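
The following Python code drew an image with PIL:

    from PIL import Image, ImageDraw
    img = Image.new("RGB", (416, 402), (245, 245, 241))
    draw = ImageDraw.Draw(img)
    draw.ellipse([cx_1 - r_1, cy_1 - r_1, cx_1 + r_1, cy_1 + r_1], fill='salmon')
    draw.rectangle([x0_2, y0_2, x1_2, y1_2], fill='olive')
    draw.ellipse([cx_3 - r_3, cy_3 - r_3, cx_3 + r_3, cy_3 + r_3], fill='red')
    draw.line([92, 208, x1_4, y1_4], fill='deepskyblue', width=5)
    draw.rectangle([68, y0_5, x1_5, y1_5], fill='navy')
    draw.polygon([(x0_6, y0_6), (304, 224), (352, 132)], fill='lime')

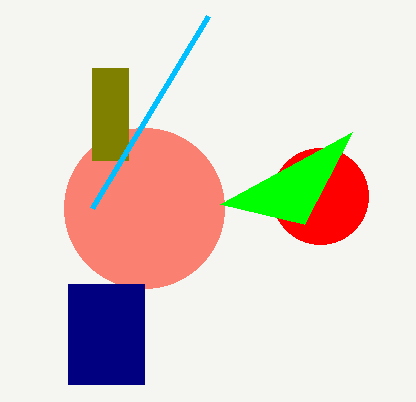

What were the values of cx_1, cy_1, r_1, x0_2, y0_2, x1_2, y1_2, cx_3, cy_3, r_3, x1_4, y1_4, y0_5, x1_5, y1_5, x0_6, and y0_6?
cx_1 = 144
cy_1 = 208
r_1 = 80
x0_2 = 92
y0_2 = 68
x1_2 = 128
y1_2 = 160
cx_3 = 320
cy_3 = 196
r_3 = 48
x1_4 = 208
y1_4 = 16
y0_5 = 284
x1_5 = 144
y1_5 = 384
x0_6 = 220
y0_6 = 204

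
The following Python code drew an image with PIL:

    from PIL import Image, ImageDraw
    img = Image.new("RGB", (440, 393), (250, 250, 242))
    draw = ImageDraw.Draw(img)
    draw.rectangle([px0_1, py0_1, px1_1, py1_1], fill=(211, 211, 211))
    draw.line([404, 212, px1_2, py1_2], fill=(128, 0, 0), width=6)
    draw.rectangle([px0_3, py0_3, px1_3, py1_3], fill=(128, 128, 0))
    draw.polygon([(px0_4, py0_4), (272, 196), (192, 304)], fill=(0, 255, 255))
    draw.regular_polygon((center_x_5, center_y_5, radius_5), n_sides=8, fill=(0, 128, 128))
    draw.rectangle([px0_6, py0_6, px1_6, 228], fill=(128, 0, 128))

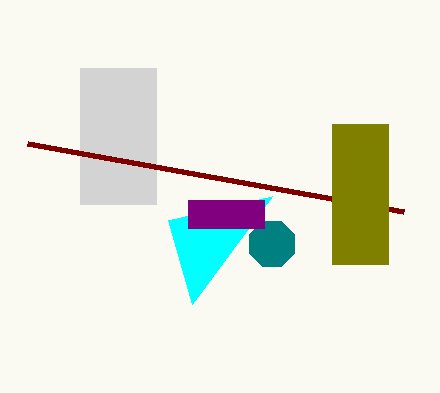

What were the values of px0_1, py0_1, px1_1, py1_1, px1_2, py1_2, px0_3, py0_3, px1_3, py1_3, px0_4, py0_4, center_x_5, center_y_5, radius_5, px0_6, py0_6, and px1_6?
px0_1 = 80, py0_1 = 68, px1_1 = 156, py1_1 = 204, px1_2 = 28, py1_2 = 144, px0_3 = 332, py0_3 = 124, px1_3 = 388, py1_3 = 264, px0_4 = 168, py0_4 = 220, center_x_5 = 272, center_y_5 = 244, radius_5 = 24, px0_6 = 188, py0_6 = 200, px1_6 = 264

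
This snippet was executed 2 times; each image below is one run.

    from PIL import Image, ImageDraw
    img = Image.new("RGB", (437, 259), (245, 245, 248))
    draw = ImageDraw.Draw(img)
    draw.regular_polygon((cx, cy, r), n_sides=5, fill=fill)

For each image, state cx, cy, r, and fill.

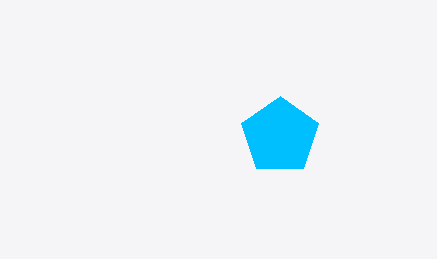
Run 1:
cx = 280
cy = 136
r = 40
fill = 'deepskyblue'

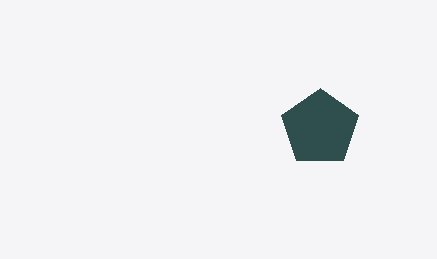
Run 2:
cx = 320; cy = 128; r = 40; fill = 'darkslategray'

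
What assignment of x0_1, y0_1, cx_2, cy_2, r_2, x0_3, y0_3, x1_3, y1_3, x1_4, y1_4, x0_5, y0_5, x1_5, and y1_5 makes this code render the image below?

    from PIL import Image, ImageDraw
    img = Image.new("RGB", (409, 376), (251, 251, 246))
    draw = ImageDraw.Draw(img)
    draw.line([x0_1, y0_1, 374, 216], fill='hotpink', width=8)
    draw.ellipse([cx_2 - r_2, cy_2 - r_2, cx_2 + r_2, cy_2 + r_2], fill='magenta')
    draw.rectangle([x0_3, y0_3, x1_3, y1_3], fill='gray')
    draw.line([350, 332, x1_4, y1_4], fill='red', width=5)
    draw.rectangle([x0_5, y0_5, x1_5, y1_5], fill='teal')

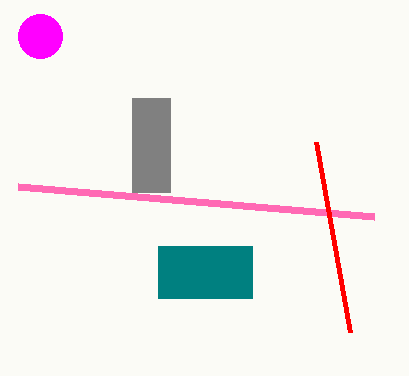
x0_1 = 18; y0_1 = 186; cx_2 = 40; cy_2 = 36; r_2 = 22; x0_3 = 132; y0_3 = 98; x1_3 = 170; y1_3 = 192; x1_4 = 316; y1_4 = 142; x0_5 = 158; y0_5 = 246; x1_5 = 252; y1_5 = 298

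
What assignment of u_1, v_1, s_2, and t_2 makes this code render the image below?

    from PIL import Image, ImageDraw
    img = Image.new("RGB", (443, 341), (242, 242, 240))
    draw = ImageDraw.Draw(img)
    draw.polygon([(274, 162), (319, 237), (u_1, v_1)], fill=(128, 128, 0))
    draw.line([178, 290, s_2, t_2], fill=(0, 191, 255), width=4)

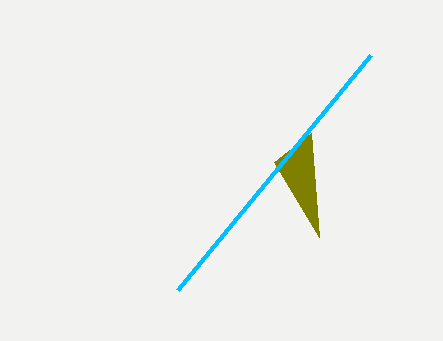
u_1 = 311
v_1 = 133
s_2 = 371
t_2 = 55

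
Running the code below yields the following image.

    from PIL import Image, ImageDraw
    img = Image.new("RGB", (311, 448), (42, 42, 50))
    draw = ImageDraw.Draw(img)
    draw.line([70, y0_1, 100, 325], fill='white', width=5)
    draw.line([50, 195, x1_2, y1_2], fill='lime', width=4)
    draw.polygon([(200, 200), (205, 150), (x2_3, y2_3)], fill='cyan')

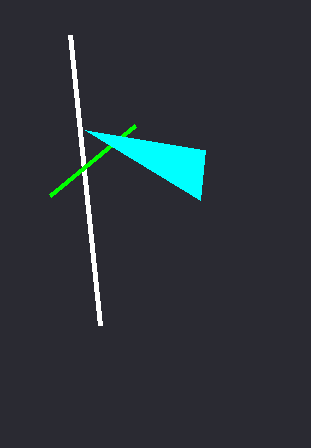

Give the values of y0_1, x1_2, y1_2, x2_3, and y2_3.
y0_1 = 35, x1_2 = 135, y1_2 = 125, x2_3 = 85, y2_3 = 130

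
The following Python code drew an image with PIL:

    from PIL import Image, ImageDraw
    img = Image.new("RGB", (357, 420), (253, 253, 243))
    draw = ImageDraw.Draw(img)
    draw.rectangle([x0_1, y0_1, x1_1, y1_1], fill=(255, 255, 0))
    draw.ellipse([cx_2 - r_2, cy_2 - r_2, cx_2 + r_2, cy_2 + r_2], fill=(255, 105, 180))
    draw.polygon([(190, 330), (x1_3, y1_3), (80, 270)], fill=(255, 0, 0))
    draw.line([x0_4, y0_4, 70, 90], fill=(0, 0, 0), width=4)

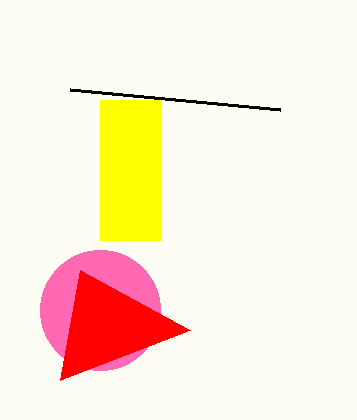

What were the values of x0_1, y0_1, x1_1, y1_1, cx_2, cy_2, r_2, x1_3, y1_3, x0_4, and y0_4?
x0_1 = 100, y0_1 = 100, x1_1 = 160, y1_1 = 240, cx_2 = 100, cy_2 = 310, r_2 = 60, x1_3 = 60, y1_3 = 380, x0_4 = 280, y0_4 = 110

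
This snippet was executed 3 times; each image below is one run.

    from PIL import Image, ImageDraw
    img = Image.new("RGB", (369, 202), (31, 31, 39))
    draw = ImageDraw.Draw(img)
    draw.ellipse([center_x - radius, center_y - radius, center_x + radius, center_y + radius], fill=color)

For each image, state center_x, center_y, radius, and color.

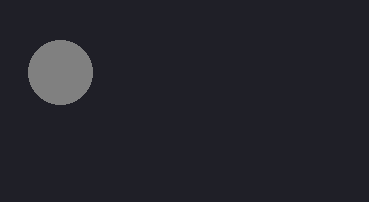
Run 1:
center_x = 60
center_y = 72
radius = 32
color = 'gray'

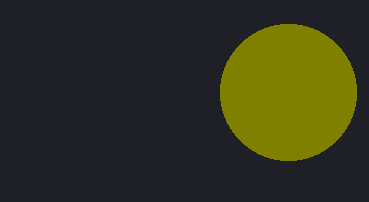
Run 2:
center_x = 288
center_y = 92
radius = 68
color = 'olive'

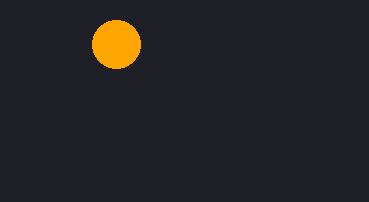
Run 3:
center_x = 116; center_y = 44; radius = 24; color = 'orange'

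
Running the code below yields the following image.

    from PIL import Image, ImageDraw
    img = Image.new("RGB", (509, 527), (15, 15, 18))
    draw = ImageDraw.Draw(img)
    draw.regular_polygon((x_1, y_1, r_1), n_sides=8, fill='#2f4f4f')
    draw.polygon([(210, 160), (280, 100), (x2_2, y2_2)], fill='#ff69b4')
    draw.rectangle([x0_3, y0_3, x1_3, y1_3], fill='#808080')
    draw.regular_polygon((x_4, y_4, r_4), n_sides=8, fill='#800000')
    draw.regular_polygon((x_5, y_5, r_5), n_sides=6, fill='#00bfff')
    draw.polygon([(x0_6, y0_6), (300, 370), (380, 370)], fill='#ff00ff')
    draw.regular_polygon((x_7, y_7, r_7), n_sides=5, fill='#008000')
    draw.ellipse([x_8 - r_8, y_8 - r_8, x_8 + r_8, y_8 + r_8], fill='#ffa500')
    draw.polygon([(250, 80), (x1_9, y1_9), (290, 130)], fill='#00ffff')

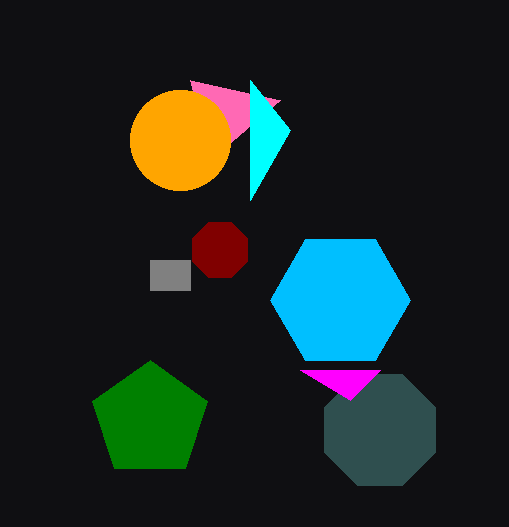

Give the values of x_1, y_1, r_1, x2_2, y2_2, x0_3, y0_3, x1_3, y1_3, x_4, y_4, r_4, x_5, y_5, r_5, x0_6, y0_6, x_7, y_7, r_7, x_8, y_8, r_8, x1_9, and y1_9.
x_1 = 380; y_1 = 430; r_1 = 60; x2_2 = 190; y2_2 = 80; x0_3 = 150; y0_3 = 260; x1_3 = 190; y1_3 = 290; x_4 = 220; y_4 = 250; r_4 = 30; x_5 = 340; y_5 = 300; r_5 = 70; x0_6 = 350; y0_6 = 400; x_7 = 150; y_7 = 420; r_7 = 60; x_8 = 180; y_8 = 140; r_8 = 50; x1_9 = 250; y1_9 = 200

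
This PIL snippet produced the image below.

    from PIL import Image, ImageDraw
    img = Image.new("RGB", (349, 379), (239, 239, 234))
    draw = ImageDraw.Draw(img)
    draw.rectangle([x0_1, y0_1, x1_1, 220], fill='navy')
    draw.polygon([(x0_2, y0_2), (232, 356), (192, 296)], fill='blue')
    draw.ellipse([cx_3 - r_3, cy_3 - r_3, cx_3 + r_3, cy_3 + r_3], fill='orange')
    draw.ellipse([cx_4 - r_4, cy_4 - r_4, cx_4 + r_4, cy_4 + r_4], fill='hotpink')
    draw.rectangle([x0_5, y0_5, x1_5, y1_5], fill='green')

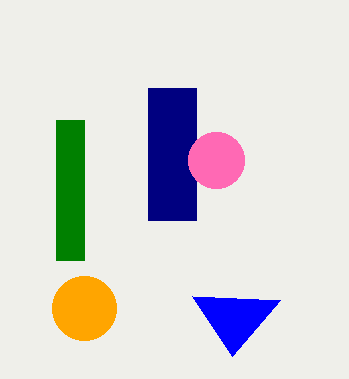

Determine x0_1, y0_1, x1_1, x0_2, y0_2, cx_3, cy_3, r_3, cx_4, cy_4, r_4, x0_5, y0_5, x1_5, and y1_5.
x0_1 = 148
y0_1 = 88
x1_1 = 196
x0_2 = 280
y0_2 = 300
cx_3 = 84
cy_3 = 308
r_3 = 32
cx_4 = 216
cy_4 = 160
r_4 = 28
x0_5 = 56
y0_5 = 120
x1_5 = 84
y1_5 = 260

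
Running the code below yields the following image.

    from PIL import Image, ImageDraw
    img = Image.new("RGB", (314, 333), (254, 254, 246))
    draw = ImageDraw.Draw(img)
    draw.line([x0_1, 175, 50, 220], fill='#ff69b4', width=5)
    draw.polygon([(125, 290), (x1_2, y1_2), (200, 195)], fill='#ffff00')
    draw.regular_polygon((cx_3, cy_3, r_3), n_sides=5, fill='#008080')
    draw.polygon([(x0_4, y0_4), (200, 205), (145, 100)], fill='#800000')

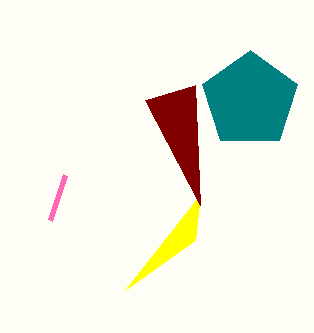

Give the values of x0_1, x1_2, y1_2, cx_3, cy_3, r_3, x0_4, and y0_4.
x0_1 = 65
x1_2 = 195
y1_2 = 240
cx_3 = 250
cy_3 = 100
r_3 = 50
x0_4 = 195
y0_4 = 85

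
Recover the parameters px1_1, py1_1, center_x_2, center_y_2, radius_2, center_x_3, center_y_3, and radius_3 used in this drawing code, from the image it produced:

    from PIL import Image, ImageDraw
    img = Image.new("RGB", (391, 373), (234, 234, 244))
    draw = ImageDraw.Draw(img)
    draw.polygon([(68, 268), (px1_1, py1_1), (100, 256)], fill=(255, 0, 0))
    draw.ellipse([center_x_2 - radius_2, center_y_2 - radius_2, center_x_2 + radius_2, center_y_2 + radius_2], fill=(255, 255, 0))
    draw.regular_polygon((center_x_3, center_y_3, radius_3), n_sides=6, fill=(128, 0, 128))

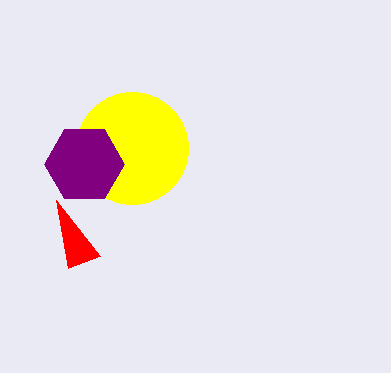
px1_1 = 56; py1_1 = 200; center_x_2 = 132; center_y_2 = 148; radius_2 = 56; center_x_3 = 84; center_y_3 = 164; radius_3 = 40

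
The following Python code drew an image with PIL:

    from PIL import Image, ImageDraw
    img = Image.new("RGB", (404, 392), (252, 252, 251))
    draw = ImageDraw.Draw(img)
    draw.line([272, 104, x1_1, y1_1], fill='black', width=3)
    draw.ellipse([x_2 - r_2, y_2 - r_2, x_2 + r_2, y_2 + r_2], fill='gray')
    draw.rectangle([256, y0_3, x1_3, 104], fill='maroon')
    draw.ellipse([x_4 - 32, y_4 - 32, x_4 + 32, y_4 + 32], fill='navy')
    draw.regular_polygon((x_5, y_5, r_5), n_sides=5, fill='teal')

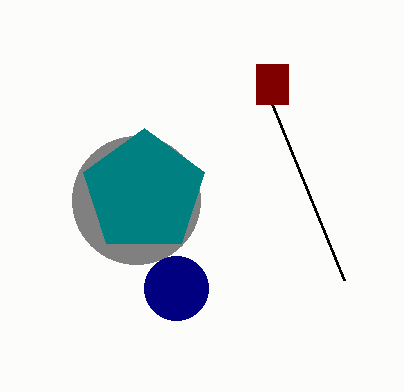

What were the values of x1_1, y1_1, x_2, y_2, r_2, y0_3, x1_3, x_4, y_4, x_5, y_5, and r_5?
x1_1 = 344; y1_1 = 280; x_2 = 136; y_2 = 200; r_2 = 64; y0_3 = 64; x1_3 = 288; x_4 = 176; y_4 = 288; x_5 = 144; y_5 = 192; r_5 = 64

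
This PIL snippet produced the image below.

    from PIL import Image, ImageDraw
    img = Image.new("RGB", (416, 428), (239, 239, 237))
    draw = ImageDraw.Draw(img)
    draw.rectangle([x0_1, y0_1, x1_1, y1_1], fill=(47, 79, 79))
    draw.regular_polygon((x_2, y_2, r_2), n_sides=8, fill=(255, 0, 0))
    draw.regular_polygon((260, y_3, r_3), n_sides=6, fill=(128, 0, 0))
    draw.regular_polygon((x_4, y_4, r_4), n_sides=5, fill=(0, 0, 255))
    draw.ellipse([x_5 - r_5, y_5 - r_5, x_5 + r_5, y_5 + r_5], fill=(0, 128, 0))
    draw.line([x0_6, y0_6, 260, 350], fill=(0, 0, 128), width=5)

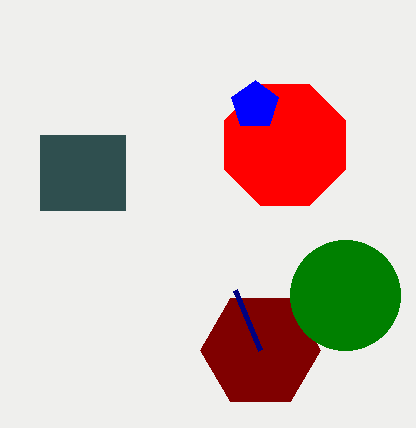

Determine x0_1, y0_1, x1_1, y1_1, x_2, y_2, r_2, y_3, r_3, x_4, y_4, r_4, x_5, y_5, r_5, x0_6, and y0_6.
x0_1 = 40; y0_1 = 135; x1_1 = 125; y1_1 = 210; x_2 = 285; y_2 = 145; r_2 = 65; y_3 = 350; r_3 = 60; x_4 = 255; y_4 = 105; r_4 = 25; x_5 = 345; y_5 = 295; r_5 = 55; x0_6 = 235; y0_6 = 290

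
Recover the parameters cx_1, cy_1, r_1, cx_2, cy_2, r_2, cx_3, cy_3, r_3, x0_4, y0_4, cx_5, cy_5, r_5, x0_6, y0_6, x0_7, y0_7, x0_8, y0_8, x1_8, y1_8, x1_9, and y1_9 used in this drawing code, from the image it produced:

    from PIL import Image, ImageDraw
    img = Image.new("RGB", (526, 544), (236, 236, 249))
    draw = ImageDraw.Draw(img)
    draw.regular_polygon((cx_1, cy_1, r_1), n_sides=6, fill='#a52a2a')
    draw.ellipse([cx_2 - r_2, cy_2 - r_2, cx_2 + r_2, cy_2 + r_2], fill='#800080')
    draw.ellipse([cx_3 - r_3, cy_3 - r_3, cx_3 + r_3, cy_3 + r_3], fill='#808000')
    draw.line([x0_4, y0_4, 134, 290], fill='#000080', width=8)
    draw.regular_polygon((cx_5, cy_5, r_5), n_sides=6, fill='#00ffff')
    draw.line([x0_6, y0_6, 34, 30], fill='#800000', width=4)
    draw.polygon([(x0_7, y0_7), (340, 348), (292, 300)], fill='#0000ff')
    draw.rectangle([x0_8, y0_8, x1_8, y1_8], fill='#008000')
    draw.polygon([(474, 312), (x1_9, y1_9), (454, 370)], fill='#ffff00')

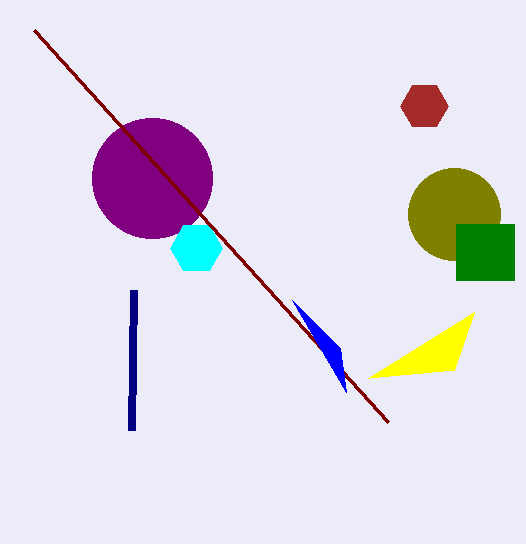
cx_1 = 424, cy_1 = 106, r_1 = 24, cx_2 = 152, cy_2 = 178, r_2 = 60, cx_3 = 454, cy_3 = 214, r_3 = 46, x0_4 = 132, y0_4 = 430, cx_5 = 196, cy_5 = 248, r_5 = 26, x0_6 = 388, y0_6 = 422, x0_7 = 346, y0_7 = 392, x0_8 = 456, y0_8 = 224, x1_8 = 514, y1_8 = 280, x1_9 = 368, y1_9 = 378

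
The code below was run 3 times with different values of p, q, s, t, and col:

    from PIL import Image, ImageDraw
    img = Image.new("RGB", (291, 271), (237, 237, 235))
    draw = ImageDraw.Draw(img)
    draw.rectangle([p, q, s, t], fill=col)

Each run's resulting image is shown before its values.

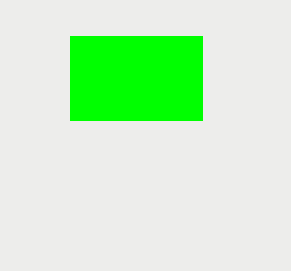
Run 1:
p = 70; q = 36; s = 202; t = 120; col = 'lime'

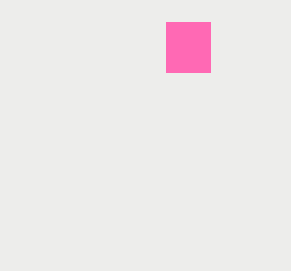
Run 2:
p = 166, q = 22, s = 210, t = 72, col = 'hotpink'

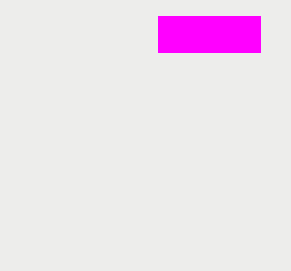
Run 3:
p = 158; q = 16; s = 260; t = 52; col = 'magenta'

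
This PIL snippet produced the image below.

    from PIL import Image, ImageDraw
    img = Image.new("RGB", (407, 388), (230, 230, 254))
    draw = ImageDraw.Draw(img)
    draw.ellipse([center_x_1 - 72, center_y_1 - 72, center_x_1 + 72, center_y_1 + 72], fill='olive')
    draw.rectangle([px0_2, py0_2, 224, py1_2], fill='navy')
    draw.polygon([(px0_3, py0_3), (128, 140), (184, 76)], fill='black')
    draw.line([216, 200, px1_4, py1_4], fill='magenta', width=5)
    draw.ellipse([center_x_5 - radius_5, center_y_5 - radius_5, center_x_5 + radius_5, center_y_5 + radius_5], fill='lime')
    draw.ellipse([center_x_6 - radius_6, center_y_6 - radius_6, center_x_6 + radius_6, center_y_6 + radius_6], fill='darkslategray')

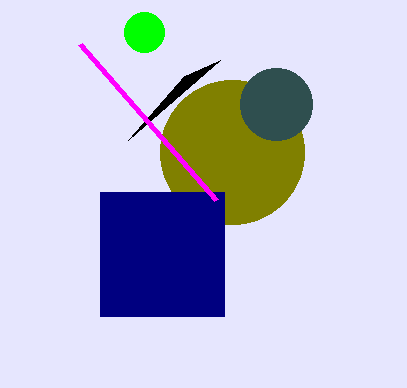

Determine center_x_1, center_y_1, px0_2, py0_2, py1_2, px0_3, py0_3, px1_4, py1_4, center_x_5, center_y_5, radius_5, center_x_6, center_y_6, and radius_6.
center_x_1 = 232, center_y_1 = 152, px0_2 = 100, py0_2 = 192, py1_2 = 316, px0_3 = 220, py0_3 = 60, px1_4 = 80, py1_4 = 44, center_x_5 = 144, center_y_5 = 32, radius_5 = 20, center_x_6 = 276, center_y_6 = 104, radius_6 = 36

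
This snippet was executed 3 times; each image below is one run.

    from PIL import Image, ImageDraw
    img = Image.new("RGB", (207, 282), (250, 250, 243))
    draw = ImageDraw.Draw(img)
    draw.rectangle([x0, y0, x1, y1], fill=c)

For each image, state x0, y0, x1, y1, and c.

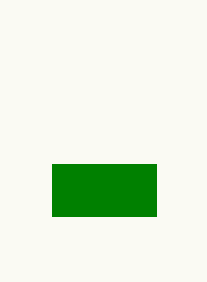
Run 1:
x0 = 52
y0 = 164
x1 = 156
y1 = 216
c = 'green'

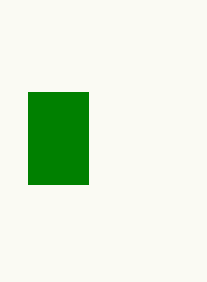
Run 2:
x0 = 28
y0 = 92
x1 = 88
y1 = 184
c = 'green'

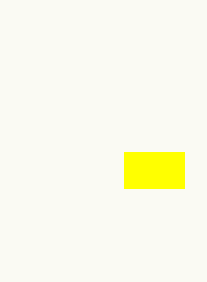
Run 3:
x0 = 124; y0 = 152; x1 = 184; y1 = 188; c = 'yellow'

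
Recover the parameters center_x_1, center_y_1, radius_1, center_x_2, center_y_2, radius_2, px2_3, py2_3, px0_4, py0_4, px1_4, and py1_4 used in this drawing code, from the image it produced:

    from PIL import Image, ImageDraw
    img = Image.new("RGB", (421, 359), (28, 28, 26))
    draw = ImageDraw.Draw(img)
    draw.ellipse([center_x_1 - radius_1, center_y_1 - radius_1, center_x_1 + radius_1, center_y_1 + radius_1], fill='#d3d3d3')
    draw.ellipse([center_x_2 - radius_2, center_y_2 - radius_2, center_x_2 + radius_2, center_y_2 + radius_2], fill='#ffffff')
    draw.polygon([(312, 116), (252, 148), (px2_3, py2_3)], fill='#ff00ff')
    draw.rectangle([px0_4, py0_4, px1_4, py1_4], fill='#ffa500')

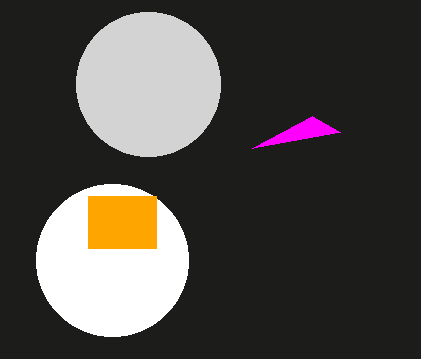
center_x_1 = 148
center_y_1 = 84
radius_1 = 72
center_x_2 = 112
center_y_2 = 260
radius_2 = 76
px2_3 = 340
py2_3 = 132
px0_4 = 88
py0_4 = 196
px1_4 = 156
py1_4 = 248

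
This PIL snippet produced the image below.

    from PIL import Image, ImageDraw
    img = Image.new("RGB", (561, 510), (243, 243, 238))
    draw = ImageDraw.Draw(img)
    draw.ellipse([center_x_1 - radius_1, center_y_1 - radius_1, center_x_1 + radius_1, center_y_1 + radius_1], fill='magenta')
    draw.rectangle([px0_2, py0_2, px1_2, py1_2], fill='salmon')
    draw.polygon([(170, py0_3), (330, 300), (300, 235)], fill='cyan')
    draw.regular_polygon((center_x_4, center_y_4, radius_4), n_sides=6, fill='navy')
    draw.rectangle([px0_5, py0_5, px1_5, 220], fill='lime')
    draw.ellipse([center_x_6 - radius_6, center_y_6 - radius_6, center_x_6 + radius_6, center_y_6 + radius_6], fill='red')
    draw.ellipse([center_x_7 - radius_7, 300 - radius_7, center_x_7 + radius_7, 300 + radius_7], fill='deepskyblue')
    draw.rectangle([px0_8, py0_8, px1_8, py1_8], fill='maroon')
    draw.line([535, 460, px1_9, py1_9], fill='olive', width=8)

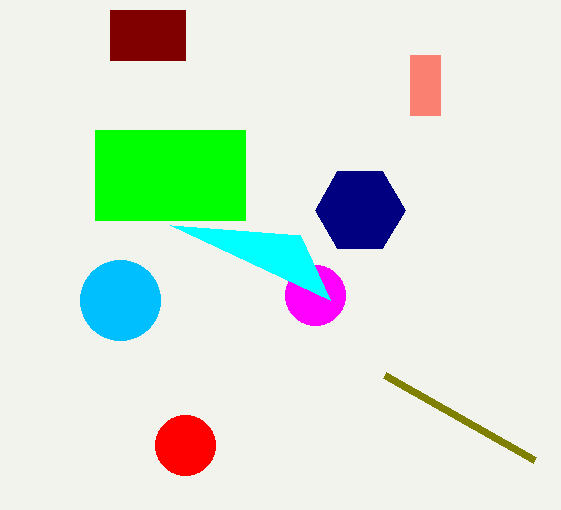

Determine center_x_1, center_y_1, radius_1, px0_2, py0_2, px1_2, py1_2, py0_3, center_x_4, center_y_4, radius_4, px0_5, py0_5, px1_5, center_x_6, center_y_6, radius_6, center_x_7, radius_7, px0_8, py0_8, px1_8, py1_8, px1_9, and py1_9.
center_x_1 = 315, center_y_1 = 295, radius_1 = 30, px0_2 = 410, py0_2 = 55, px1_2 = 440, py1_2 = 115, py0_3 = 225, center_x_4 = 360, center_y_4 = 210, radius_4 = 45, px0_5 = 95, py0_5 = 130, px1_5 = 245, center_x_6 = 185, center_y_6 = 445, radius_6 = 30, center_x_7 = 120, radius_7 = 40, px0_8 = 110, py0_8 = 10, px1_8 = 185, py1_8 = 60, px1_9 = 385, py1_9 = 375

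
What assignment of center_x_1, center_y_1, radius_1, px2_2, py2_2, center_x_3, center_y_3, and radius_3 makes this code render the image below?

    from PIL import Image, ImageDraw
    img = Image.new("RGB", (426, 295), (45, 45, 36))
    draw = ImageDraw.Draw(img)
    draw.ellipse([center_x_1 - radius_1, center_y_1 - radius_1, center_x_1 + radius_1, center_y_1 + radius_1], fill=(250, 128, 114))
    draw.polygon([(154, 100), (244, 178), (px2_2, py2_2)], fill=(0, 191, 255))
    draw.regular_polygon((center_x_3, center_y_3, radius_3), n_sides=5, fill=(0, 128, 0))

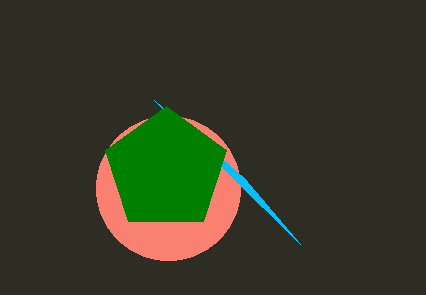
center_x_1 = 168, center_y_1 = 188, radius_1 = 72, px2_2 = 300, py2_2 = 244, center_x_3 = 166, center_y_3 = 170, radius_3 = 64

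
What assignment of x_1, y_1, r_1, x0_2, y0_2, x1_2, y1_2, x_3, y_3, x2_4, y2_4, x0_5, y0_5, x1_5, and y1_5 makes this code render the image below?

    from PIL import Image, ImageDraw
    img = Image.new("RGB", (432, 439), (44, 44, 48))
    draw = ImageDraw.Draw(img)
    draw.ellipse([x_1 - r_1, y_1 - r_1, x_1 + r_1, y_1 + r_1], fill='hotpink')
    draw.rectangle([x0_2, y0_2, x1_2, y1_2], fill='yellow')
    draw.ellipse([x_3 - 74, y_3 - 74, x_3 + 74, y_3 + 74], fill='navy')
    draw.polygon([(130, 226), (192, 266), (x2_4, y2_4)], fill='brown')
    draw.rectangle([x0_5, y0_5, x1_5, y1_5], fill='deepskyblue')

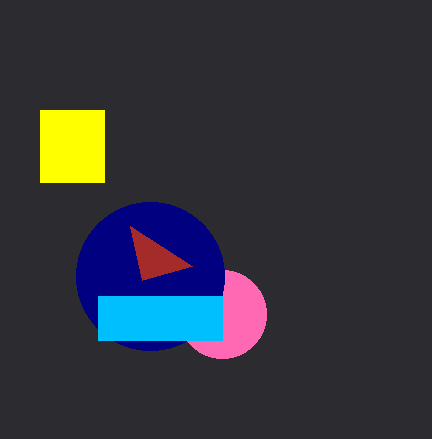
x_1 = 222
y_1 = 314
r_1 = 44
x0_2 = 40
y0_2 = 110
x1_2 = 104
y1_2 = 182
x_3 = 150
y_3 = 276
x2_4 = 142
y2_4 = 280
x0_5 = 98
y0_5 = 296
x1_5 = 222
y1_5 = 340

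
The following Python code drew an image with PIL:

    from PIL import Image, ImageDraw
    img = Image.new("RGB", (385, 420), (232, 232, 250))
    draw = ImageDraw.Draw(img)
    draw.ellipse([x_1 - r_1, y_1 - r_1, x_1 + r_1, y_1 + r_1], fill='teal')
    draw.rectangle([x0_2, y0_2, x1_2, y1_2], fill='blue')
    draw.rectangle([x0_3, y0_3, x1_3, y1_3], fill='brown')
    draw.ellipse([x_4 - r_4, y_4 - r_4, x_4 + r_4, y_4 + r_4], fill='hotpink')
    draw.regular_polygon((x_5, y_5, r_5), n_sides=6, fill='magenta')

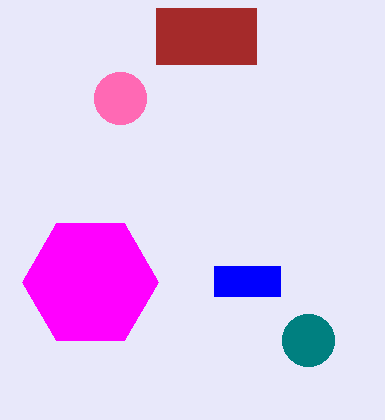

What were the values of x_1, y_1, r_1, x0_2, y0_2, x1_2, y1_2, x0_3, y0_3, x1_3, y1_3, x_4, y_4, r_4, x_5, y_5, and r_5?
x_1 = 308
y_1 = 340
r_1 = 26
x0_2 = 214
y0_2 = 266
x1_2 = 280
y1_2 = 296
x0_3 = 156
y0_3 = 8
x1_3 = 256
y1_3 = 64
x_4 = 120
y_4 = 98
r_4 = 26
x_5 = 90
y_5 = 282
r_5 = 68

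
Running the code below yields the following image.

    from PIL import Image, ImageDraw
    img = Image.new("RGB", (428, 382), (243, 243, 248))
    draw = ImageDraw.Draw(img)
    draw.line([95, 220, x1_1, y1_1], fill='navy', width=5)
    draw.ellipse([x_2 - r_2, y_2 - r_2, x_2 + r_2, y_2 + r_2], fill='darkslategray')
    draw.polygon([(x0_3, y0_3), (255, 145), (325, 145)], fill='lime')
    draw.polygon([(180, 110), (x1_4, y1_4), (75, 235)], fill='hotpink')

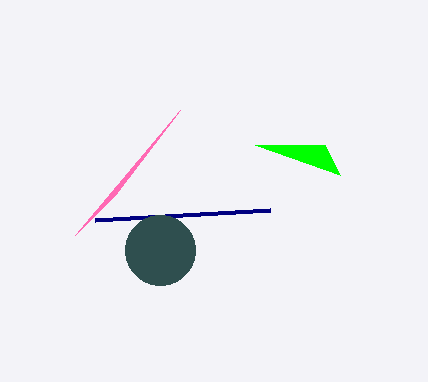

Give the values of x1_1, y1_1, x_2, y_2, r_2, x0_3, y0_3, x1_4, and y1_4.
x1_1 = 270, y1_1 = 210, x_2 = 160, y_2 = 250, r_2 = 35, x0_3 = 340, y0_3 = 175, x1_4 = 115, y1_4 = 195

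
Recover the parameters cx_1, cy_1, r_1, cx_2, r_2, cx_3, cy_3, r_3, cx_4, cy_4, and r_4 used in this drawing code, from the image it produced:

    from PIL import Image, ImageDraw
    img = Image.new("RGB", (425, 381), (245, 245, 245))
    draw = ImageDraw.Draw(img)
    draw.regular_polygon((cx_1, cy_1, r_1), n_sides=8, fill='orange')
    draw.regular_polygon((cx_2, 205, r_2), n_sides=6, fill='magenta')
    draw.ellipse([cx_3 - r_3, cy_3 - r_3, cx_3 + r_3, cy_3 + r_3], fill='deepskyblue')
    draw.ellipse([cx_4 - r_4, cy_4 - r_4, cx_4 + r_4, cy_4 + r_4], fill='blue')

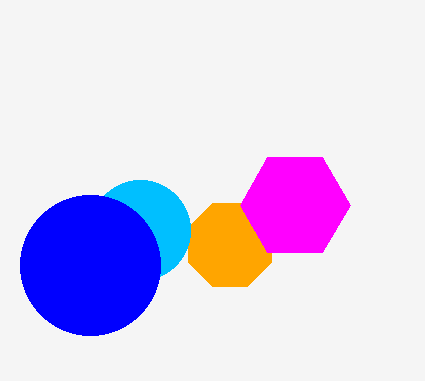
cx_1 = 230
cy_1 = 245
r_1 = 45
cx_2 = 295
r_2 = 55
cx_3 = 140
cy_3 = 230
r_3 = 50
cx_4 = 90
cy_4 = 265
r_4 = 70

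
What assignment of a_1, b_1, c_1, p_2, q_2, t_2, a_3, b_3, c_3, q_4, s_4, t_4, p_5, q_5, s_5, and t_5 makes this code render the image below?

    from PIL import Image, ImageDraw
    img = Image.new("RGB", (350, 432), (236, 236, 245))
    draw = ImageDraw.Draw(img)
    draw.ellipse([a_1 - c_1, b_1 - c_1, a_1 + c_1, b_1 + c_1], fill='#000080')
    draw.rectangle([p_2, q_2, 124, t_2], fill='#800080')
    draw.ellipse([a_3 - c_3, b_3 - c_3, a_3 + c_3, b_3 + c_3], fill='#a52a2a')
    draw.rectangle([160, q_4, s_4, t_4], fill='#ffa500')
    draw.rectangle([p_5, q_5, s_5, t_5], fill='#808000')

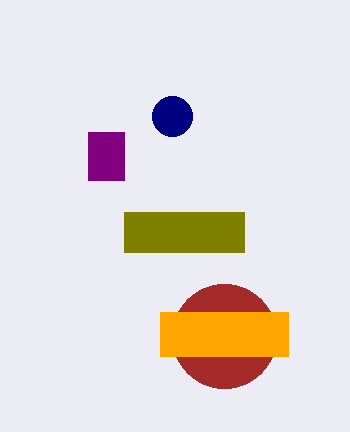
a_1 = 172
b_1 = 116
c_1 = 20
p_2 = 88
q_2 = 132
t_2 = 180
a_3 = 224
b_3 = 336
c_3 = 52
q_4 = 312
s_4 = 288
t_4 = 356
p_5 = 124
q_5 = 212
s_5 = 244
t_5 = 252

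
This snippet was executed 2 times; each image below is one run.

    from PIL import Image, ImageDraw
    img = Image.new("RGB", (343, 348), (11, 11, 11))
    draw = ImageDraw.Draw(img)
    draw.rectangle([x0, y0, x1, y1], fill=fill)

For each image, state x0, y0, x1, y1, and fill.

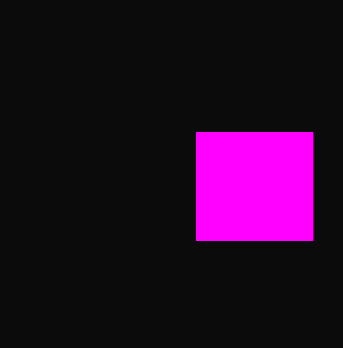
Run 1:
x0 = 196, y0 = 132, x1 = 312, y1 = 240, fill = 'magenta'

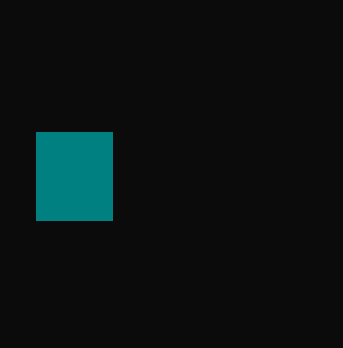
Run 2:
x0 = 36; y0 = 132; x1 = 112; y1 = 220; fill = 'teal'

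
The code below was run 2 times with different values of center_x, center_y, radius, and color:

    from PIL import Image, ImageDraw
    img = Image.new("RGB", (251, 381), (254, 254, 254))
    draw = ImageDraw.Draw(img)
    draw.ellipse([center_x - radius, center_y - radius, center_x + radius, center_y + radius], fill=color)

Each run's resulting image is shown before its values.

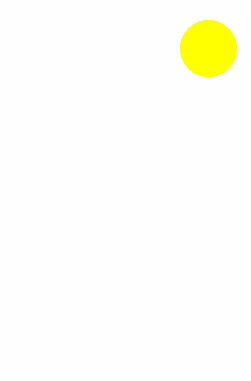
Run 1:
center_x = 208; center_y = 48; radius = 28; color = 'yellow'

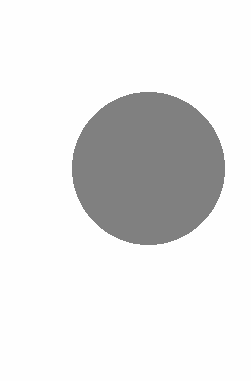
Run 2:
center_x = 148
center_y = 168
radius = 76
color = 'gray'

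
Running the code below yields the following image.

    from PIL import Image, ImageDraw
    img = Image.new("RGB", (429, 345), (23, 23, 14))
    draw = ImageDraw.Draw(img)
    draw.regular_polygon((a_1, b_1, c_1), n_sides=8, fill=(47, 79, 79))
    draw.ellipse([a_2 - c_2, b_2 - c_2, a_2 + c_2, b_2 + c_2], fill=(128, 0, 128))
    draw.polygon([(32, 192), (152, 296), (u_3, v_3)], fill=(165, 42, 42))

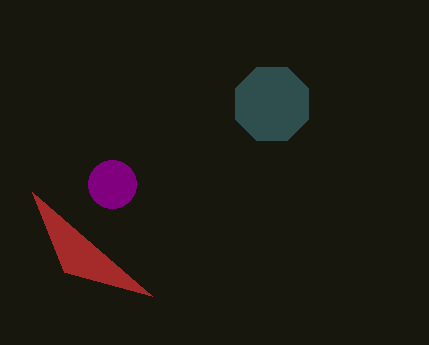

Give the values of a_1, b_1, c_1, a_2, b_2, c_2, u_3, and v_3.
a_1 = 272
b_1 = 104
c_1 = 40
a_2 = 112
b_2 = 184
c_2 = 24
u_3 = 64
v_3 = 272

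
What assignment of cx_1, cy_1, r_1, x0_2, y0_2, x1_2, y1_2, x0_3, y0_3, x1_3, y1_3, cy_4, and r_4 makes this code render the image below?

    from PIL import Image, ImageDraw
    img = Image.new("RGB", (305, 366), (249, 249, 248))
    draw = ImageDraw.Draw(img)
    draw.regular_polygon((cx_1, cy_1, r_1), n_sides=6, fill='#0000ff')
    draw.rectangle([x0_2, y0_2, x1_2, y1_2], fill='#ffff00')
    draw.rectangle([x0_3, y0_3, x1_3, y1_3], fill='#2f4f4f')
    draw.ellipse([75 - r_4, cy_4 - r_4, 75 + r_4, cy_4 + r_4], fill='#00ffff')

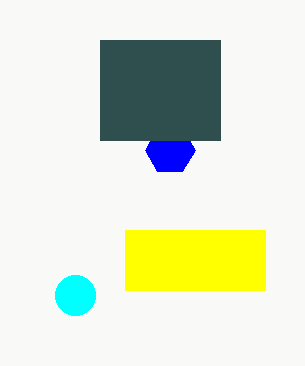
cx_1 = 170, cy_1 = 150, r_1 = 25, x0_2 = 125, y0_2 = 230, x1_2 = 265, y1_2 = 290, x0_3 = 100, y0_3 = 40, x1_3 = 220, y1_3 = 140, cy_4 = 295, r_4 = 20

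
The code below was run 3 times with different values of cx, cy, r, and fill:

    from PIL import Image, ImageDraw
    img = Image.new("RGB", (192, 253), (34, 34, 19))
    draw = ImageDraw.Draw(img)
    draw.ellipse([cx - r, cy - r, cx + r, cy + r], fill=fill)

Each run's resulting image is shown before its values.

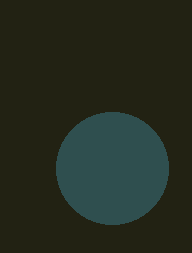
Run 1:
cx = 112
cy = 168
r = 56
fill = 'darkslategray'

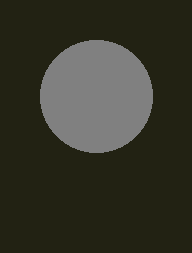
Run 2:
cx = 96, cy = 96, r = 56, fill = 'gray'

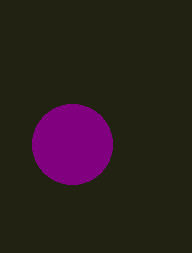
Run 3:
cx = 72, cy = 144, r = 40, fill = 'purple'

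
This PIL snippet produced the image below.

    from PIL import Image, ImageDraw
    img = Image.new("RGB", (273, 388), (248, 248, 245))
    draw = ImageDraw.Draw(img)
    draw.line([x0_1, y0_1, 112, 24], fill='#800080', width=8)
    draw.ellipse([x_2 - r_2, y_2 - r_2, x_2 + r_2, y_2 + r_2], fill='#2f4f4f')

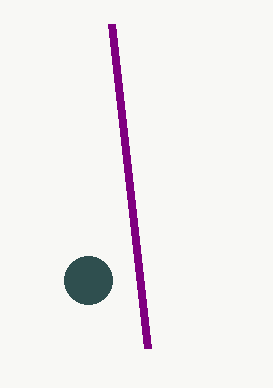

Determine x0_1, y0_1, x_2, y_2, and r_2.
x0_1 = 148
y0_1 = 348
x_2 = 88
y_2 = 280
r_2 = 24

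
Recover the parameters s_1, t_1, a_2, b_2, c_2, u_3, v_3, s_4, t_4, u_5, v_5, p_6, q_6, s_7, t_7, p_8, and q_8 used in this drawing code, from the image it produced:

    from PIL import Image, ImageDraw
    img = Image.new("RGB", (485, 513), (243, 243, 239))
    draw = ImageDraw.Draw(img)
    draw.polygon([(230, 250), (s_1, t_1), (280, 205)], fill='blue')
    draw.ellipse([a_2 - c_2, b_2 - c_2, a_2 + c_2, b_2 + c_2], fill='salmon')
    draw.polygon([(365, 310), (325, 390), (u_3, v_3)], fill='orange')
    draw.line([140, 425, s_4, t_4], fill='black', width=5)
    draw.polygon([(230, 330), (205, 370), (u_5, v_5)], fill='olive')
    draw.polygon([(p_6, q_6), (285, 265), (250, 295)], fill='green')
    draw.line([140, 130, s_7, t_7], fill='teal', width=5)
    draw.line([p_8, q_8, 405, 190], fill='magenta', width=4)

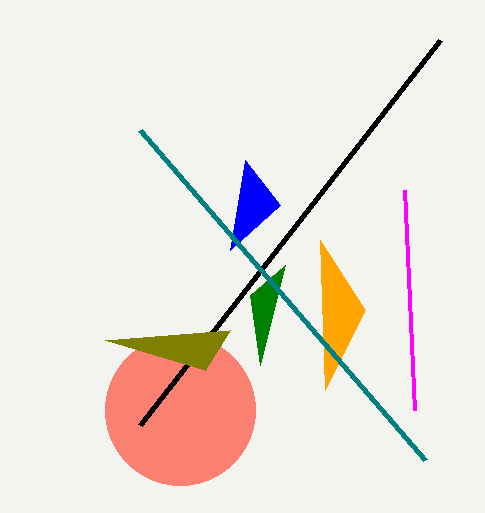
s_1 = 245
t_1 = 160
a_2 = 180
b_2 = 410
c_2 = 75
u_3 = 320
v_3 = 240
s_4 = 440
t_4 = 40
u_5 = 105
v_5 = 340
p_6 = 260
q_6 = 365
s_7 = 425
t_7 = 460
p_8 = 415
q_8 = 410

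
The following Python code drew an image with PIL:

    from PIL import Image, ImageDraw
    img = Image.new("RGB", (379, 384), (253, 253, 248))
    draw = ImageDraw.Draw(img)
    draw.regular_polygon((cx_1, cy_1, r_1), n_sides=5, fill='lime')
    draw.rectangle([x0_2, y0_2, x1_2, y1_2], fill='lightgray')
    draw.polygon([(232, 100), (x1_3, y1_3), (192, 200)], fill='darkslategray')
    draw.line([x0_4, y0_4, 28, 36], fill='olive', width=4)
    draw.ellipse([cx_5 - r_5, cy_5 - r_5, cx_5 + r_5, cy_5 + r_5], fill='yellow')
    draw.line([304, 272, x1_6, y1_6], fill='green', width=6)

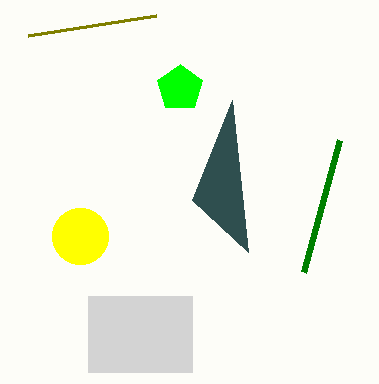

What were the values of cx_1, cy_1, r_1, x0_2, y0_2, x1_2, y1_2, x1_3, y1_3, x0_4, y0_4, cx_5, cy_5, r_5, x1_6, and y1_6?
cx_1 = 180; cy_1 = 88; r_1 = 24; x0_2 = 88; y0_2 = 296; x1_2 = 192; y1_2 = 372; x1_3 = 248; y1_3 = 252; x0_4 = 156; y0_4 = 16; cx_5 = 80; cy_5 = 236; r_5 = 28; x1_6 = 340; y1_6 = 140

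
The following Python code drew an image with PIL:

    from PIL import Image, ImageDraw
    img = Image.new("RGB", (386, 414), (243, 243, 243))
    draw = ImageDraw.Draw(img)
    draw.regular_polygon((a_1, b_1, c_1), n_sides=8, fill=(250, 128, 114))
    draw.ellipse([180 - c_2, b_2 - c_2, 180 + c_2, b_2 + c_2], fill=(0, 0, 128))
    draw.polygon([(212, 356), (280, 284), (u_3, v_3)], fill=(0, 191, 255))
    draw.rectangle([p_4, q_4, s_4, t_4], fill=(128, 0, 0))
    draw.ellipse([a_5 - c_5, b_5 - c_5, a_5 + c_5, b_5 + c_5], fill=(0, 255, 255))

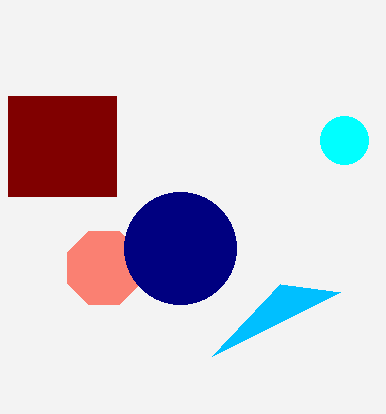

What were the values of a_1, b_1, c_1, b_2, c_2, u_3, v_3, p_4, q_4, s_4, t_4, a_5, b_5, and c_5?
a_1 = 104, b_1 = 268, c_1 = 40, b_2 = 248, c_2 = 56, u_3 = 340, v_3 = 292, p_4 = 8, q_4 = 96, s_4 = 116, t_4 = 196, a_5 = 344, b_5 = 140, c_5 = 24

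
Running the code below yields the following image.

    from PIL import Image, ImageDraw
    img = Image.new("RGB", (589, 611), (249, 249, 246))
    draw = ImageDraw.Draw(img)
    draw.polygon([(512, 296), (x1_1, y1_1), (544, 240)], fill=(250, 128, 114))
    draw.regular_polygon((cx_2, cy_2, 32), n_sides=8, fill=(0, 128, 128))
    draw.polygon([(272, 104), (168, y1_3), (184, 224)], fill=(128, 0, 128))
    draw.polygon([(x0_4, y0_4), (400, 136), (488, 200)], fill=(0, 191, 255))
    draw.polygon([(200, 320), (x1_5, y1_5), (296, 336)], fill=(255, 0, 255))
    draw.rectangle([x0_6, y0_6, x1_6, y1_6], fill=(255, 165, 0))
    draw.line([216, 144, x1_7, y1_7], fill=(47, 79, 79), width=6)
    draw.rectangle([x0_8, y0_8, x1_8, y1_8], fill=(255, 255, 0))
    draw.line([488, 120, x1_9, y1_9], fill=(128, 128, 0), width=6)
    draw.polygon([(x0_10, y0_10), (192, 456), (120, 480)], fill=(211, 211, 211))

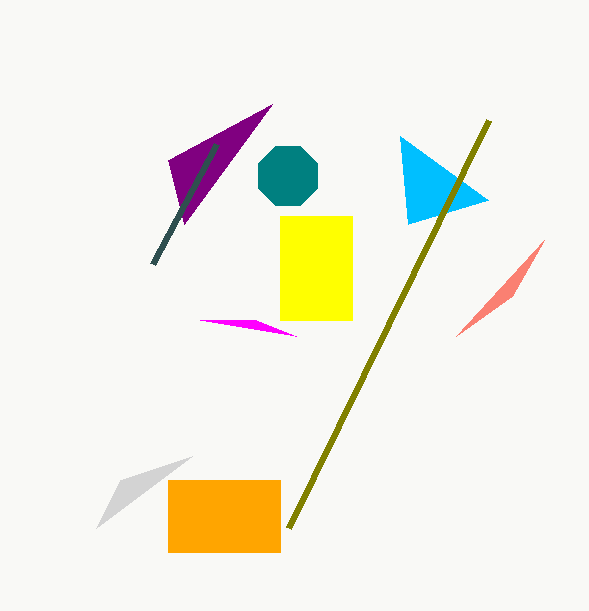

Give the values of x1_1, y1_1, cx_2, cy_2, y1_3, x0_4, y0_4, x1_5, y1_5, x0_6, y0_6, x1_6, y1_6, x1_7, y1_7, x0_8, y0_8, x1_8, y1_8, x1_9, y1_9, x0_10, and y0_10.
x1_1 = 456
y1_1 = 336
cx_2 = 288
cy_2 = 176
y1_3 = 160
x0_4 = 408
y0_4 = 224
x1_5 = 256
y1_5 = 320
x0_6 = 168
y0_6 = 480
x1_6 = 280
y1_6 = 552
x1_7 = 152
y1_7 = 264
x0_8 = 280
y0_8 = 216
x1_8 = 352
y1_8 = 320
x1_9 = 288
y1_9 = 528
x0_10 = 96
y0_10 = 528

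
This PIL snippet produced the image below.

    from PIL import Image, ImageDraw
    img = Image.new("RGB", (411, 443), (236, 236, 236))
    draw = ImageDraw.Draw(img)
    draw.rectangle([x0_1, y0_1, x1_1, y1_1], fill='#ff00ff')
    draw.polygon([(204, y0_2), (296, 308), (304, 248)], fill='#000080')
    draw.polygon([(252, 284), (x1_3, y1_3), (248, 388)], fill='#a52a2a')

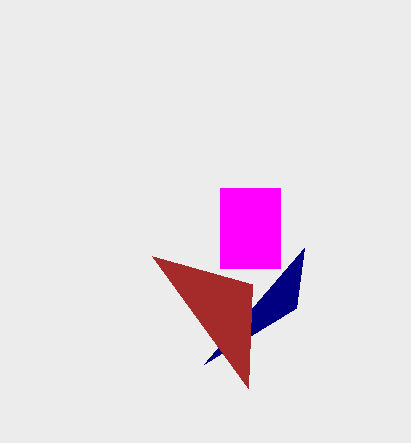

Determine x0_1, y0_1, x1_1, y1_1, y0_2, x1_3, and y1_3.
x0_1 = 220, y0_1 = 188, x1_1 = 280, y1_1 = 268, y0_2 = 364, x1_3 = 152, y1_3 = 256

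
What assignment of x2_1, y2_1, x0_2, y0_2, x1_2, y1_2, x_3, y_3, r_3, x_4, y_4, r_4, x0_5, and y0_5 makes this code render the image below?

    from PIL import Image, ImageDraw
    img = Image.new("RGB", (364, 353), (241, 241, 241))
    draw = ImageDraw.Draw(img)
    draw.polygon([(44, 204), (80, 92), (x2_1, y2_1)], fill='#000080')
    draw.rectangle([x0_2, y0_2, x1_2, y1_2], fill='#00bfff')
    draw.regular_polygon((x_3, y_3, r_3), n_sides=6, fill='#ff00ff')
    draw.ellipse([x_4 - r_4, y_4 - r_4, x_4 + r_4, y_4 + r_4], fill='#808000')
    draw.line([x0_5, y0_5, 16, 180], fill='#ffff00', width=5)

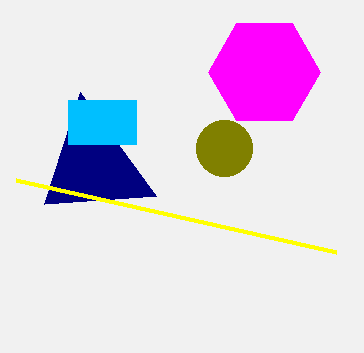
x2_1 = 156, y2_1 = 196, x0_2 = 68, y0_2 = 100, x1_2 = 136, y1_2 = 144, x_3 = 264, y_3 = 72, r_3 = 56, x_4 = 224, y_4 = 148, r_4 = 28, x0_5 = 336, y0_5 = 252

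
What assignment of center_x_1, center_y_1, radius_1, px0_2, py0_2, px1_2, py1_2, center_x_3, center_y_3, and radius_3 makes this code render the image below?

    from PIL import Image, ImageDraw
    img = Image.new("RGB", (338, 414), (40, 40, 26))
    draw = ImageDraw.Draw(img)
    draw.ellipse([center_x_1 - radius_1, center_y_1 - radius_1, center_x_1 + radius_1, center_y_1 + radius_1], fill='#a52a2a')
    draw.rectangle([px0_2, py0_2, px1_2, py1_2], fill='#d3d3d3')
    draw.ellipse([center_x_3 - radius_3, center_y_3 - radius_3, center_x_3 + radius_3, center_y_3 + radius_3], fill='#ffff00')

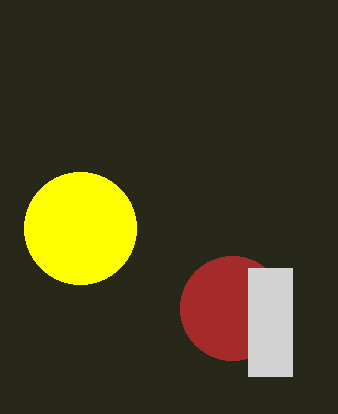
center_x_1 = 232, center_y_1 = 308, radius_1 = 52, px0_2 = 248, py0_2 = 268, px1_2 = 292, py1_2 = 376, center_x_3 = 80, center_y_3 = 228, radius_3 = 56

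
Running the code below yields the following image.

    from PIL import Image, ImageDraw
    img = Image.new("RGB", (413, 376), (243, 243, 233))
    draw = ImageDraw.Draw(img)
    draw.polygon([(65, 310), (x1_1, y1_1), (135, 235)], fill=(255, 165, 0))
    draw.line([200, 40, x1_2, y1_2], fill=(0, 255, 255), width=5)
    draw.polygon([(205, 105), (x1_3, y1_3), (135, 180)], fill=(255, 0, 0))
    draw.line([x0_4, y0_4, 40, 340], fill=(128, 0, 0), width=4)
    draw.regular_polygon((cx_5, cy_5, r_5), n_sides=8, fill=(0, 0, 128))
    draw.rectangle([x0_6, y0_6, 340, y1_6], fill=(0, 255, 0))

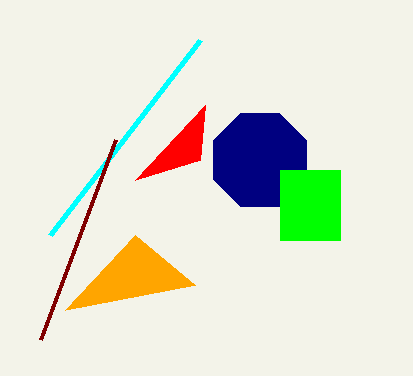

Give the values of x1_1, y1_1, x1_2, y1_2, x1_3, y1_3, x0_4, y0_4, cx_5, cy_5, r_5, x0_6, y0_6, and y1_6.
x1_1 = 195; y1_1 = 285; x1_2 = 50; y1_2 = 235; x1_3 = 200; y1_3 = 160; x0_4 = 115; y0_4 = 140; cx_5 = 260; cy_5 = 160; r_5 = 50; x0_6 = 280; y0_6 = 170; y1_6 = 240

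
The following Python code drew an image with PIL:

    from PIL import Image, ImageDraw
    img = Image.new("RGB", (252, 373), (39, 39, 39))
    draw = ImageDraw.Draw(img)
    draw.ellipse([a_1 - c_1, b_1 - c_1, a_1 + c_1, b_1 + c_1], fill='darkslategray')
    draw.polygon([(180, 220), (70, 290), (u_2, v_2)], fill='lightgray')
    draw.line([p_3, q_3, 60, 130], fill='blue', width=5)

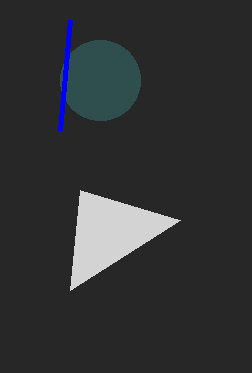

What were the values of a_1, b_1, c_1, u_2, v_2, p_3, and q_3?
a_1 = 100, b_1 = 80, c_1 = 40, u_2 = 80, v_2 = 190, p_3 = 70, q_3 = 20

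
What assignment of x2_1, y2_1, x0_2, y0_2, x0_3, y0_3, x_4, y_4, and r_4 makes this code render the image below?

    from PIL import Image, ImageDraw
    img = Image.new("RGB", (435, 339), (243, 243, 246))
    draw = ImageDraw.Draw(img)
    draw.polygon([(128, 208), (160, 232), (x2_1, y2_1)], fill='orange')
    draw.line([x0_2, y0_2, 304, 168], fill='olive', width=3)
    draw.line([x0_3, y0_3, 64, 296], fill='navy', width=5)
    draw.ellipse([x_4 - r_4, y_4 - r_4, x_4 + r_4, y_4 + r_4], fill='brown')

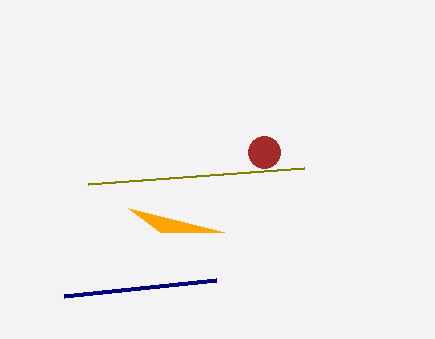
x2_1 = 224, y2_1 = 232, x0_2 = 88, y0_2 = 184, x0_3 = 216, y0_3 = 280, x_4 = 264, y_4 = 152, r_4 = 16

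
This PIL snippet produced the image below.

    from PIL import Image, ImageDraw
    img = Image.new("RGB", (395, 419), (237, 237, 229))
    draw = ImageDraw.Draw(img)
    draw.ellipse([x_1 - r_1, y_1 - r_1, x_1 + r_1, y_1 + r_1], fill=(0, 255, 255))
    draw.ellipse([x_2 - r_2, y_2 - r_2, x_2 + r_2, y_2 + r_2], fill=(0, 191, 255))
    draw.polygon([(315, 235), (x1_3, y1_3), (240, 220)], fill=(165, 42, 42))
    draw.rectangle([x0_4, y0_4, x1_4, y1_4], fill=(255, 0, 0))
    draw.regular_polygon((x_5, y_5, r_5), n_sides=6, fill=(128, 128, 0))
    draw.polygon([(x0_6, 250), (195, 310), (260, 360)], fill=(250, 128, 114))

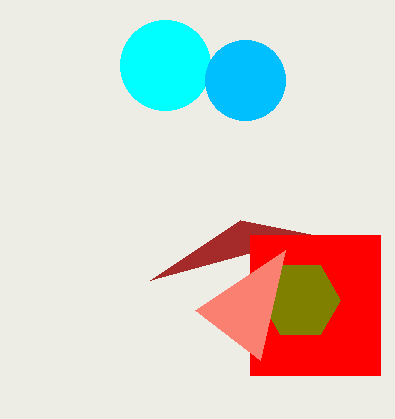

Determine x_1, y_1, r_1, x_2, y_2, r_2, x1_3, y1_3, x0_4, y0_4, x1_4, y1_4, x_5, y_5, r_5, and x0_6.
x_1 = 165, y_1 = 65, r_1 = 45, x_2 = 245, y_2 = 80, r_2 = 40, x1_3 = 150, y1_3 = 280, x0_4 = 250, y0_4 = 235, x1_4 = 380, y1_4 = 375, x_5 = 300, y_5 = 300, r_5 = 40, x0_6 = 285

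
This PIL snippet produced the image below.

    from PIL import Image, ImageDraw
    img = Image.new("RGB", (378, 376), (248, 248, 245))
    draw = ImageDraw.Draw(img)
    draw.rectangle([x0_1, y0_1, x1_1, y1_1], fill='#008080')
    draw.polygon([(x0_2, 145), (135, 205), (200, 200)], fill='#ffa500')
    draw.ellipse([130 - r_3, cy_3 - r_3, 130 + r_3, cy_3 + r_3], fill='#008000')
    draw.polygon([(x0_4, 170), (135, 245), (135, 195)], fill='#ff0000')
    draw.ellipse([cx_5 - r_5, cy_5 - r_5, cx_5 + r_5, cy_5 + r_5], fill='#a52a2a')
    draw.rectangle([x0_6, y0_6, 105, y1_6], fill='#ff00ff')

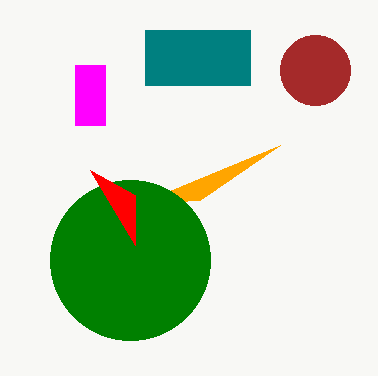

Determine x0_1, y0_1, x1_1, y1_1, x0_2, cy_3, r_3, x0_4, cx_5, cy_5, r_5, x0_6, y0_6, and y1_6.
x0_1 = 145; y0_1 = 30; x1_1 = 250; y1_1 = 85; x0_2 = 280; cy_3 = 260; r_3 = 80; x0_4 = 90; cx_5 = 315; cy_5 = 70; r_5 = 35; x0_6 = 75; y0_6 = 65; y1_6 = 125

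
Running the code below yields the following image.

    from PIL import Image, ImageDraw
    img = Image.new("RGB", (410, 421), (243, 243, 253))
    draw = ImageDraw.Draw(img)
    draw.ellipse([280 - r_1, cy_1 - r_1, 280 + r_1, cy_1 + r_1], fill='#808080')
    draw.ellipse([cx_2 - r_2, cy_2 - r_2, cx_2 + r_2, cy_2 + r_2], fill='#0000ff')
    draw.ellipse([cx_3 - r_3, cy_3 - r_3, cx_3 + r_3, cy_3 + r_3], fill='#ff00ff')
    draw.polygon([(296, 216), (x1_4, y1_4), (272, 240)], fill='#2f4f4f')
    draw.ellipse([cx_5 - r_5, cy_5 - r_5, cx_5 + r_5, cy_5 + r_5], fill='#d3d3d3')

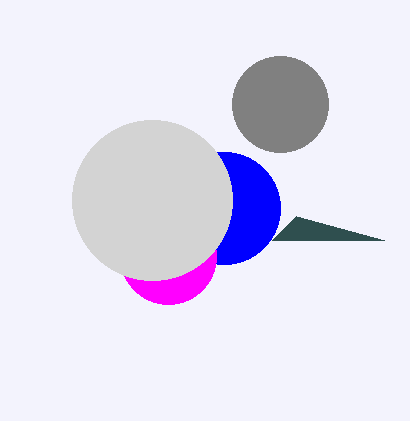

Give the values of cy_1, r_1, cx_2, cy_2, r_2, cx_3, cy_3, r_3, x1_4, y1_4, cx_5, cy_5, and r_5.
cy_1 = 104, r_1 = 48, cx_2 = 224, cy_2 = 208, r_2 = 56, cx_3 = 168, cy_3 = 256, r_3 = 48, x1_4 = 384, y1_4 = 240, cx_5 = 152, cy_5 = 200, r_5 = 80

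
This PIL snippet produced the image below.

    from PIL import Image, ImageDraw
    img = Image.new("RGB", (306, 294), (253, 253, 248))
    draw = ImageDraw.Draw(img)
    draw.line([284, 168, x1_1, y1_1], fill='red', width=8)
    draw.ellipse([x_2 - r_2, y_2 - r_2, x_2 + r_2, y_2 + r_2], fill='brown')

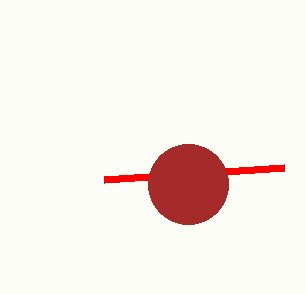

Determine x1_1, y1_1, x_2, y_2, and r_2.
x1_1 = 104; y1_1 = 180; x_2 = 188; y_2 = 184; r_2 = 40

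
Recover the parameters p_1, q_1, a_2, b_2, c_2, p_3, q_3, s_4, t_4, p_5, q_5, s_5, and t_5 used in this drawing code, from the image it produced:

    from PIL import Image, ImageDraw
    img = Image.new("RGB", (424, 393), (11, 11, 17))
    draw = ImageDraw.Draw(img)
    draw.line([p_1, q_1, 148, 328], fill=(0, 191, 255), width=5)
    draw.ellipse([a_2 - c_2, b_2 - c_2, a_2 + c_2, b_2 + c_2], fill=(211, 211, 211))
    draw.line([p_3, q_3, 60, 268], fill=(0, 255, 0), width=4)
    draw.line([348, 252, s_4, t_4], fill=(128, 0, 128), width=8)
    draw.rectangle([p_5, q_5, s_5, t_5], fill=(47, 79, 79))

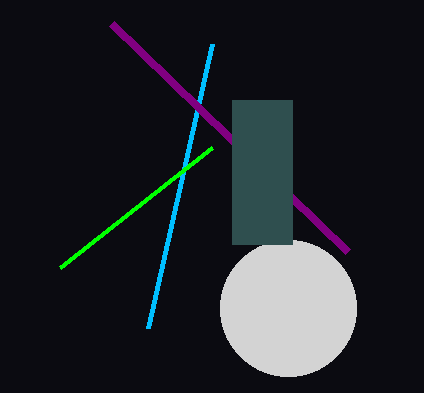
p_1 = 212; q_1 = 44; a_2 = 288; b_2 = 308; c_2 = 68; p_3 = 212; q_3 = 148; s_4 = 112; t_4 = 24; p_5 = 232; q_5 = 100; s_5 = 292; t_5 = 244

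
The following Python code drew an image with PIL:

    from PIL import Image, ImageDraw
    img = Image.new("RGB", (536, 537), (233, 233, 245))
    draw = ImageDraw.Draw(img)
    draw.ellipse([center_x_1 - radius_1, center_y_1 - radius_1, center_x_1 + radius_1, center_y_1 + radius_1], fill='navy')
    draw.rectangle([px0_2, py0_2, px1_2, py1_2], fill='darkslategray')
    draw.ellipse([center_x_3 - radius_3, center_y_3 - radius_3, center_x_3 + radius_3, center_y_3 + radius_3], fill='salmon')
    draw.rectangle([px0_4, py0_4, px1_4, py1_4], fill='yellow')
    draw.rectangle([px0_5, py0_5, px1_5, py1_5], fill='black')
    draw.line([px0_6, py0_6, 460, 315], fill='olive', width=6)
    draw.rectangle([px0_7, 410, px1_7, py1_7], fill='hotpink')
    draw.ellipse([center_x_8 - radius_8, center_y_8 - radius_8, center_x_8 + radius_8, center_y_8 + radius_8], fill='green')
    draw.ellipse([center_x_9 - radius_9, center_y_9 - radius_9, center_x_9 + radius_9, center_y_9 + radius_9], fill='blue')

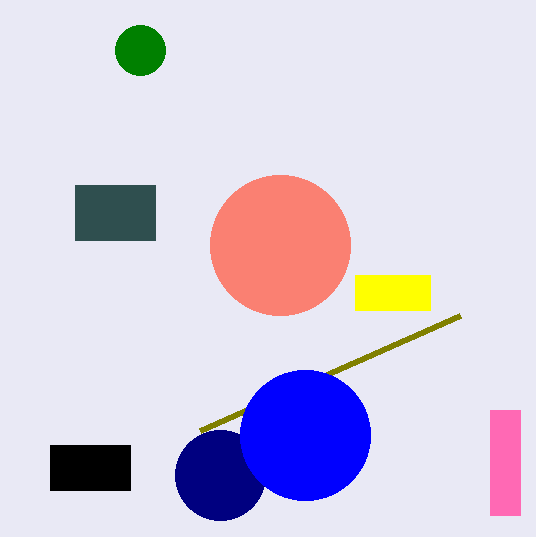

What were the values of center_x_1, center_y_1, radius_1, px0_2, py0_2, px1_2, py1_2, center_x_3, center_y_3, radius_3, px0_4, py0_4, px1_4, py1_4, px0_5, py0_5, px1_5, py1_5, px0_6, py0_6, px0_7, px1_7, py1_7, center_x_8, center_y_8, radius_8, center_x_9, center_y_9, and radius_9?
center_x_1 = 220
center_y_1 = 475
radius_1 = 45
px0_2 = 75
py0_2 = 185
px1_2 = 155
py1_2 = 240
center_x_3 = 280
center_y_3 = 245
radius_3 = 70
px0_4 = 355
py0_4 = 275
px1_4 = 430
py1_4 = 310
px0_5 = 50
py0_5 = 445
px1_5 = 130
py1_5 = 490
px0_6 = 200
py0_6 = 430
px0_7 = 490
px1_7 = 520
py1_7 = 515
center_x_8 = 140
center_y_8 = 50
radius_8 = 25
center_x_9 = 305
center_y_9 = 435
radius_9 = 65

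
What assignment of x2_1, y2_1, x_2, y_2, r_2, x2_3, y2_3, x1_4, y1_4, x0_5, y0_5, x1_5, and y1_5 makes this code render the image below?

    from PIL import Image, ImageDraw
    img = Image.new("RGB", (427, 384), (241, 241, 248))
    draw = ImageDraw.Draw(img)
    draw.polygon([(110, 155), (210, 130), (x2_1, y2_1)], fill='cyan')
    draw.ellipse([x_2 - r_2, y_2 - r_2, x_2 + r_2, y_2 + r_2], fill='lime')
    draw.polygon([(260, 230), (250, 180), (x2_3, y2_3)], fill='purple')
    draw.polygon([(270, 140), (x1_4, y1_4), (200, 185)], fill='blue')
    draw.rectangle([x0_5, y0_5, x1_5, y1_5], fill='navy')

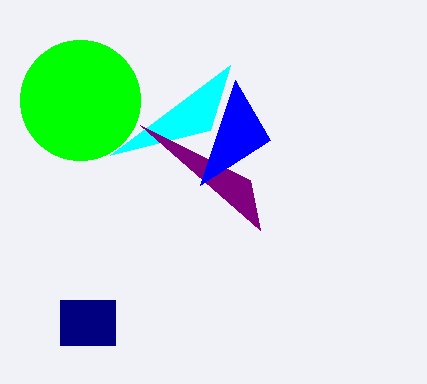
x2_1 = 230; y2_1 = 65; x_2 = 80; y_2 = 100; r_2 = 60; x2_3 = 140; y2_3 = 125; x1_4 = 235; y1_4 = 80; x0_5 = 60; y0_5 = 300; x1_5 = 115; y1_5 = 345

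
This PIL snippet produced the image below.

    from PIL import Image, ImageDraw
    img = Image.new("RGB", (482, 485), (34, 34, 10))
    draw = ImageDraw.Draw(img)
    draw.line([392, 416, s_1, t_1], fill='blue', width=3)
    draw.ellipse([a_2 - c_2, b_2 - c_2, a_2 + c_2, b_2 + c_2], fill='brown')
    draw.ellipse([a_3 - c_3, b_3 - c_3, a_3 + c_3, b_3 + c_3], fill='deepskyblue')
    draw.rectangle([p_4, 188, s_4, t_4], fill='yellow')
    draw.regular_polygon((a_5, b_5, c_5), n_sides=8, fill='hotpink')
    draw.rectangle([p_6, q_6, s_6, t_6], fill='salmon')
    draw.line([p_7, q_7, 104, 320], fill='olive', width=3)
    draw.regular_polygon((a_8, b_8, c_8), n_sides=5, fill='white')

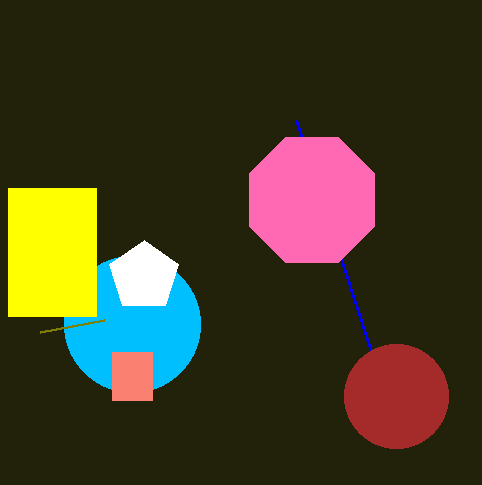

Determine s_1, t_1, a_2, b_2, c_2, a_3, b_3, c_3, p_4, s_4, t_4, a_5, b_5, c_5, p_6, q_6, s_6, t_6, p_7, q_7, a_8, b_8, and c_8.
s_1 = 296
t_1 = 120
a_2 = 396
b_2 = 396
c_2 = 52
a_3 = 132
b_3 = 324
c_3 = 68
p_4 = 8
s_4 = 96
t_4 = 316
a_5 = 312
b_5 = 200
c_5 = 68
p_6 = 112
q_6 = 352
s_6 = 152
t_6 = 400
p_7 = 40
q_7 = 332
a_8 = 144
b_8 = 276
c_8 = 36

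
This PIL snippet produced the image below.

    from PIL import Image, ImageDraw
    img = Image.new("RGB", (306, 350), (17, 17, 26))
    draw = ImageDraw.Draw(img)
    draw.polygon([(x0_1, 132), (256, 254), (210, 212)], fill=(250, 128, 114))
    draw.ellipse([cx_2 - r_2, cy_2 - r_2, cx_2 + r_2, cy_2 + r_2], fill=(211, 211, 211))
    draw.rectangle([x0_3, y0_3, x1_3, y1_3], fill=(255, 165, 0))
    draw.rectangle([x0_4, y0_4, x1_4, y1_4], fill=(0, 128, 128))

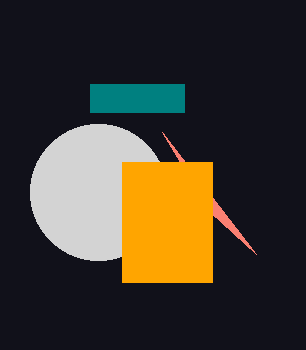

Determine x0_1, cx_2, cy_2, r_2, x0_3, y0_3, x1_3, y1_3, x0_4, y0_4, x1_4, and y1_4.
x0_1 = 162
cx_2 = 98
cy_2 = 192
r_2 = 68
x0_3 = 122
y0_3 = 162
x1_3 = 212
y1_3 = 282
x0_4 = 90
y0_4 = 84
x1_4 = 184
y1_4 = 112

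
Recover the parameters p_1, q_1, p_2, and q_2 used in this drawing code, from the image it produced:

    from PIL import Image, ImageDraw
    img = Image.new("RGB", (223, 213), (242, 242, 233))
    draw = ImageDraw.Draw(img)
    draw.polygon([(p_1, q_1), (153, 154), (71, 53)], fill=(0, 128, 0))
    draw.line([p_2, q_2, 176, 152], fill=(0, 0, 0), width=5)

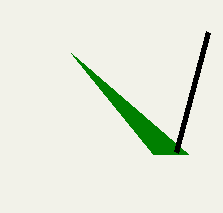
p_1 = 188; q_1 = 154; p_2 = 208; q_2 = 32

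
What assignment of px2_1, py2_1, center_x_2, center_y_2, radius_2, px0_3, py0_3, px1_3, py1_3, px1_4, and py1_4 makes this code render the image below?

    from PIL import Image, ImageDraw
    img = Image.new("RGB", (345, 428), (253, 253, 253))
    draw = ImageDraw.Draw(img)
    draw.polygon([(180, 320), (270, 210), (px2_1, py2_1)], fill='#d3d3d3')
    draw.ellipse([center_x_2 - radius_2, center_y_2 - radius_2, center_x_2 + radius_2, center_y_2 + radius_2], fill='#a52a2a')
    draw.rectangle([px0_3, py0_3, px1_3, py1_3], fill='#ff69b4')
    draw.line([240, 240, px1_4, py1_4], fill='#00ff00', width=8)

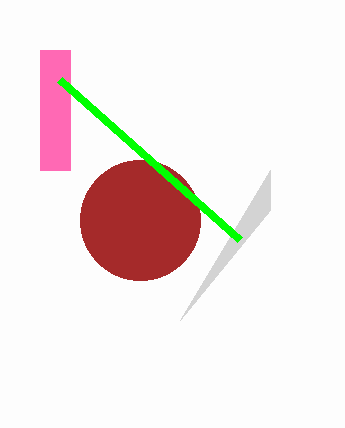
px2_1 = 270
py2_1 = 170
center_x_2 = 140
center_y_2 = 220
radius_2 = 60
px0_3 = 40
py0_3 = 50
px1_3 = 70
py1_3 = 170
px1_4 = 60
py1_4 = 80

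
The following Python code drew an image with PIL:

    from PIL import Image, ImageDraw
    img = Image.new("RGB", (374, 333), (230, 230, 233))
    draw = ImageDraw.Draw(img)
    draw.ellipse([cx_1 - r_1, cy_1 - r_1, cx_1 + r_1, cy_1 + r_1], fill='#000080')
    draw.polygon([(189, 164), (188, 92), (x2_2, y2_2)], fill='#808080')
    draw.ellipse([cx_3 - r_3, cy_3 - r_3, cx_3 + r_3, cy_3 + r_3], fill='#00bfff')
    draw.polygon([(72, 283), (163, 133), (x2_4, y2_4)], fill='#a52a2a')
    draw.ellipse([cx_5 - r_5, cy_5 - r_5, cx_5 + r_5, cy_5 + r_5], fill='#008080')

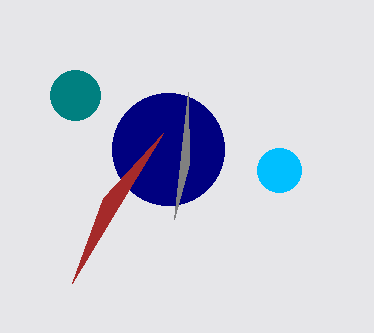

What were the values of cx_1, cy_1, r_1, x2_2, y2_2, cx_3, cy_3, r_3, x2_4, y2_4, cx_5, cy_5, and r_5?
cx_1 = 168, cy_1 = 149, r_1 = 56, x2_2 = 174, y2_2 = 219, cx_3 = 279, cy_3 = 170, r_3 = 22, x2_4 = 103, y2_4 = 198, cx_5 = 75, cy_5 = 95, r_5 = 25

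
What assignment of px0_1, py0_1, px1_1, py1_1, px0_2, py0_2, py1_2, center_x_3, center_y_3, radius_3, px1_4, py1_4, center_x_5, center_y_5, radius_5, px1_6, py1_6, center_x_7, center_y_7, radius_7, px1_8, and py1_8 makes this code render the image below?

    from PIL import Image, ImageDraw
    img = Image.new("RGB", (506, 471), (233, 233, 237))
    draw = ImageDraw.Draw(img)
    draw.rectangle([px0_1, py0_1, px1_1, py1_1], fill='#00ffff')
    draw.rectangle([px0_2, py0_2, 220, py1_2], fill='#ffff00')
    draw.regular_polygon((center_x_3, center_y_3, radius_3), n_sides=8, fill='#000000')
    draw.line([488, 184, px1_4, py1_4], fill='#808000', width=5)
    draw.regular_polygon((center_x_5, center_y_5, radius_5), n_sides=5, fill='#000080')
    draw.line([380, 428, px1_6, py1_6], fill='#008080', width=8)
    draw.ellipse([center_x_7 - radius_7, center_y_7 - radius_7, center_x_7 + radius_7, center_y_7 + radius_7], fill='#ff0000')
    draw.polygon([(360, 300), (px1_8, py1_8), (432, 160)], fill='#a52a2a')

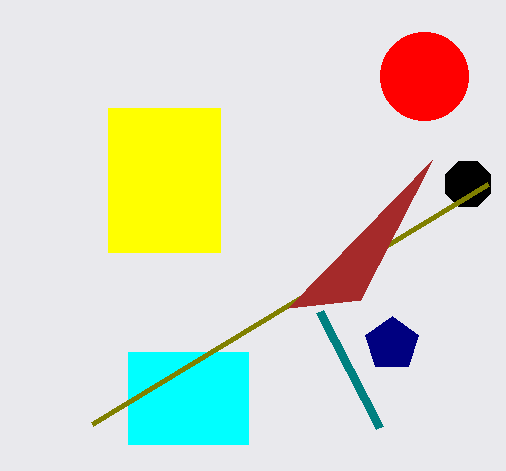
px0_1 = 128
py0_1 = 352
px1_1 = 248
py1_1 = 444
px0_2 = 108
py0_2 = 108
py1_2 = 252
center_x_3 = 468
center_y_3 = 184
radius_3 = 24
px1_4 = 92
py1_4 = 424
center_x_5 = 392
center_y_5 = 344
radius_5 = 28
px1_6 = 320
py1_6 = 312
center_x_7 = 424
center_y_7 = 76
radius_7 = 44
px1_8 = 288
py1_8 = 308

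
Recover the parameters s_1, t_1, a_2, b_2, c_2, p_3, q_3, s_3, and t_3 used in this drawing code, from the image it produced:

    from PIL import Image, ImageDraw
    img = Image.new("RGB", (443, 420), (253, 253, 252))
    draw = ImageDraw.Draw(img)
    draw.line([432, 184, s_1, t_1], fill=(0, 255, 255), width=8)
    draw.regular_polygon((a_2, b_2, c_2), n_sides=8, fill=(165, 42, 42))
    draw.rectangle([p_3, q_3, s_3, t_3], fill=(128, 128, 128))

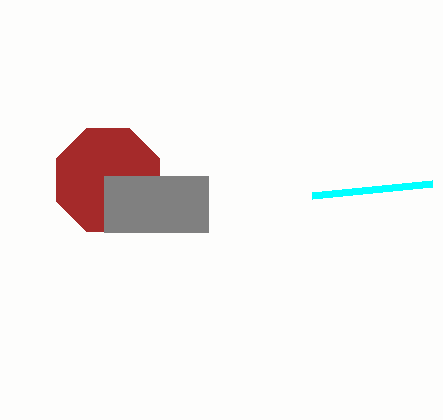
s_1 = 312; t_1 = 196; a_2 = 108; b_2 = 180; c_2 = 56; p_3 = 104; q_3 = 176; s_3 = 208; t_3 = 232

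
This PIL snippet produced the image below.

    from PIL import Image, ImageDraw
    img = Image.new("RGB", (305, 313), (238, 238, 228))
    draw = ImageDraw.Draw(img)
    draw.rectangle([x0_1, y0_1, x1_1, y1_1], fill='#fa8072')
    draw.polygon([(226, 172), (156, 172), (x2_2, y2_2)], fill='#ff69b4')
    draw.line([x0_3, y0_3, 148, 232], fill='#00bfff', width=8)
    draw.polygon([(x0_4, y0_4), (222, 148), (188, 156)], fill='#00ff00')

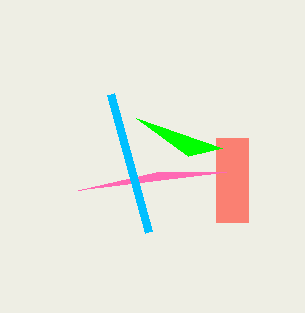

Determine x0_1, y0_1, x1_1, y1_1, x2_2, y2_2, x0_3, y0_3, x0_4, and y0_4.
x0_1 = 216; y0_1 = 138; x1_1 = 248; y1_1 = 222; x2_2 = 78; y2_2 = 190; x0_3 = 110; y0_3 = 94; x0_4 = 136; y0_4 = 118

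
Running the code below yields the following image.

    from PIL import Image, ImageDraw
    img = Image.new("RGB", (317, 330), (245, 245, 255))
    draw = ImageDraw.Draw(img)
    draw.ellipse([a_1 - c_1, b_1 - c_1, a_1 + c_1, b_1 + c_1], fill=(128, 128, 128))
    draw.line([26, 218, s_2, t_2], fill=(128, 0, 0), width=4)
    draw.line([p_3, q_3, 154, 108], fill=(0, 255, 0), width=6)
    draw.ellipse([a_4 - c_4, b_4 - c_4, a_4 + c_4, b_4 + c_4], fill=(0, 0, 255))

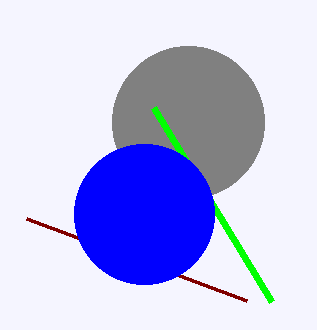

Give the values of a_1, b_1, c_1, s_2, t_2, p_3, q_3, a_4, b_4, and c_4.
a_1 = 188, b_1 = 122, c_1 = 76, s_2 = 246, t_2 = 300, p_3 = 272, q_3 = 302, a_4 = 144, b_4 = 214, c_4 = 70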